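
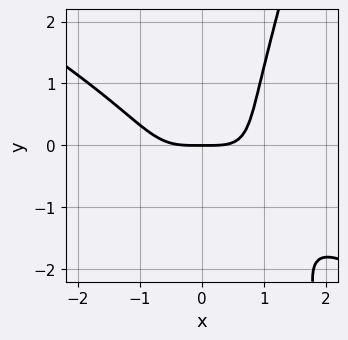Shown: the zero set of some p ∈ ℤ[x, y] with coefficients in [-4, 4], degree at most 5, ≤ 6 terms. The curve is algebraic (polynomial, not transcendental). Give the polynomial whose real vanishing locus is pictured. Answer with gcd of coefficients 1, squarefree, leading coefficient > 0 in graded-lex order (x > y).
Degree: a generic line meets the curve in up to 4 points, so deg p = 4.
Observable constraints: it meets the x-axis at x = 0 (among the integer gridlines); it meets the y-axis at y = 0 (among the integer gridlines).
Putting this together gives p.

2*x^4 + 3*x^3*y - y^3 - 3*y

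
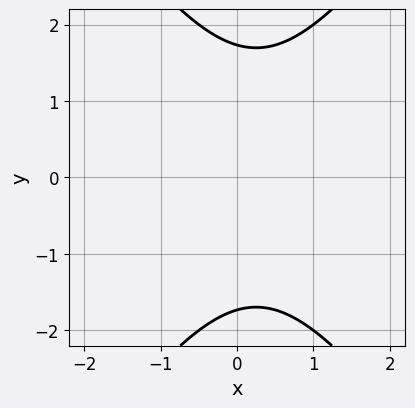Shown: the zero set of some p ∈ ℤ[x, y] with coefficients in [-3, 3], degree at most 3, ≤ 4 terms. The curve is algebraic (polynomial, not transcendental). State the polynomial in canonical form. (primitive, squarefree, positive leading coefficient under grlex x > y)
2*x^2 - y^2 - x + 3

First, deg p = 2. The shape is more complex than any degree-1 curve.
Then, symmetries: the y ↦ −y reflection is a symmetry, so y appears only in even powers.
Next, reading off the gridlines: it misses every integer gridline on the x-axis.
Finally, putting this together gives p.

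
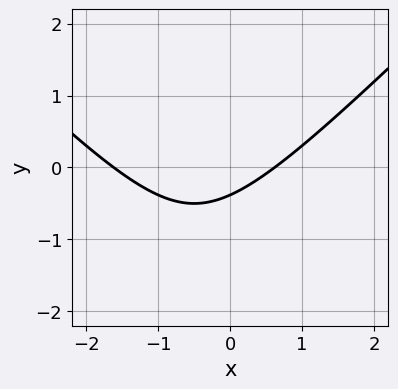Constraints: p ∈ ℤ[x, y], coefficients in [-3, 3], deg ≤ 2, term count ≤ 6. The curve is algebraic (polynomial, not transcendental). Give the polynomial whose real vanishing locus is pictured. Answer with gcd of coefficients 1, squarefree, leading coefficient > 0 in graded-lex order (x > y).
x^2 - y^2 + x - 3*y - 1

(a) The degree is 2 — no degree-1 curve has this shape.
(b) Putting this together gives p.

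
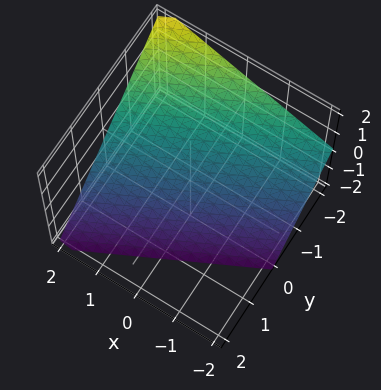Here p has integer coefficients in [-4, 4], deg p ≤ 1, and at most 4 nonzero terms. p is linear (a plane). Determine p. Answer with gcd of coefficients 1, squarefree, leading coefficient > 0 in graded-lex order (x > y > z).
x - 2*y - 2*z - 2

First, the degree is 1 — the surface is flat (a plane).
Next, from the visible intercepts: one y-axis crossing is at y = -1; it crosses the x-axis at the gridline x = 2; it crosses the z-axis at the gridline z = -1.
Finally, these observations pin down the coefficients.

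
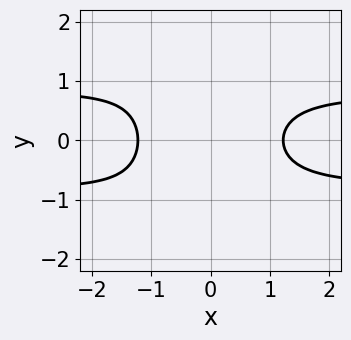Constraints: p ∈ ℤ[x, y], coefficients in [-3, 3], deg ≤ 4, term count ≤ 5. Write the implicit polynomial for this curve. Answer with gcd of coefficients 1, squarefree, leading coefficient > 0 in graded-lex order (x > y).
3*x^2*y^2 + x*y^2 - 2*x^2 + 3

(a) The degree is 4 — no degree-3 curve has this shape.
(b) Symmetries: the y ↦ −y reflection is a symmetry, so y appears only in even powers.
(c) From the visible intercepts: it misses every integer gridline on the y-axis.
(d) Together with the visible shape, these determine p as stated.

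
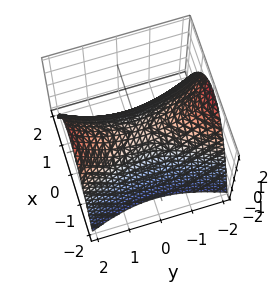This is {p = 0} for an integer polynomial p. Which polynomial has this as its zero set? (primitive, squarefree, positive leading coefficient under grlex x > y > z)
Degree: a saddle surface; a quadric, so deg p = 2.
Symmetries: the x ↦ −x reflection is a symmetry, so x appears only in even powers; the y ↦ −y reflection is a symmetry, so y appears only in even powers.
Reading off the gridlines: one y-axis crossing is at y = 0; one z-axis crossing is at z = 0; it meets the x-axis at x = 0 (among the integer gridlines).
Fitting integer coefficients to these (and the overall shape) gives p.

3*x^2 - y^2 + 3*z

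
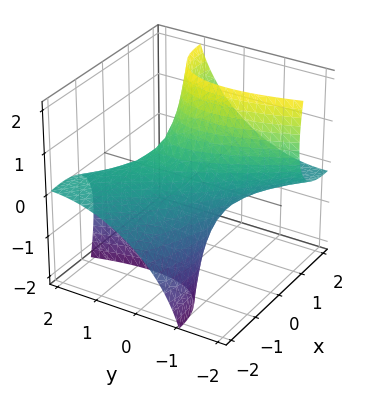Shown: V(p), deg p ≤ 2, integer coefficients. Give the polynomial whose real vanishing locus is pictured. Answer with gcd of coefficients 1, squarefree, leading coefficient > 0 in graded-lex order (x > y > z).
x^2 + 2*x*y - 3*x*z + y^2 + z^2 - 1

(a) Degree: no degree-1 surface has this shape, so deg p = 2.
(b) From the axis intercepts and sections: among the integer gridlines, it crosses the x-axis at x ∈ {-1, 1}; the z-axis gridline crossings are at z ∈ {-1, 1}; the y-axis gridline crossings are at y ∈ {-1, 1}.
(c) Together with the visible shape, these determine p as stated.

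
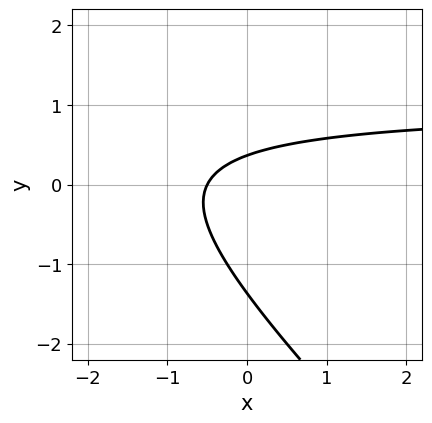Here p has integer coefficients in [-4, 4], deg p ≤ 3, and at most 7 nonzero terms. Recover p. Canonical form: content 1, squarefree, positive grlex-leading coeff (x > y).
2*x*y + 2*y^2 - 2*x + 2*y - 1

First, deg p = 2. A generic line meets the curve in up to 2 points.
Finally, matching integer coefficients to the picture gives p.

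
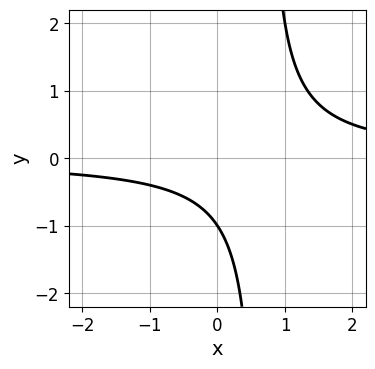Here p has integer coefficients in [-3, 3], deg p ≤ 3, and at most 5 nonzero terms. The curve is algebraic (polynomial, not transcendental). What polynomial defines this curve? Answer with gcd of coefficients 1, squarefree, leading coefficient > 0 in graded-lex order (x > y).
3*x*y - 2*y - 2

deg p = 2. A generic line meets the curve in up to 2 points.
Observable constraints: the curve avoids every integer x-axis point in the box; it meets the y-axis at y = -1 (among the integer gridlines).
Matching integer coefficients to the picture gives p.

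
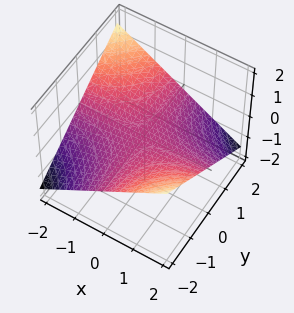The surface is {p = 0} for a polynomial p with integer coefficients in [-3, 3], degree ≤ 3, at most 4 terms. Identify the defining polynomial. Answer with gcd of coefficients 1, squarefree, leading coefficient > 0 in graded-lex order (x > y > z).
x*y + 3*z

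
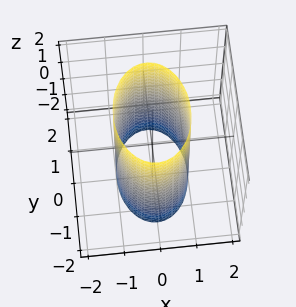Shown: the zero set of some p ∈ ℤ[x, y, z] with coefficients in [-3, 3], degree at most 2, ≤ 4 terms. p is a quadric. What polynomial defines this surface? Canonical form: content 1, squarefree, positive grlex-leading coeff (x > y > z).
2*x^2 + y^2 - 2

(a) Degree: a cylinder; a quadric, so deg p = 2.
(b) Symmetries: the x ↦ −x reflection is a symmetry, so x appears only in even powers; the z ↦ −z reflection is a symmetry, so z appears only in even powers; mirror symmetry y ↦ −y ⇒ only even powers of y.
(c) Against the integer gridlines: the x-axis gridline crossings are at x ∈ {-1, 1}; it misses every integer gridline on the z-axis.
(d) Assembling these constraints gives the stated polynomial.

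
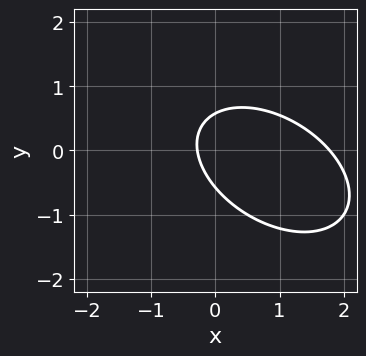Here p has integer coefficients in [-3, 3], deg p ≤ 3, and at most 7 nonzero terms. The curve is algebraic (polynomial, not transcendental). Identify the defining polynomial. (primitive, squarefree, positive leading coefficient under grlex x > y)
(a) Degree: the shape is more complex than any degree-1 curve, so deg p = 2.
(b) Matching integer coefficients to the picture gives p.

2*x^2 + 2*x*y + 3*y^2 - 3*x - 1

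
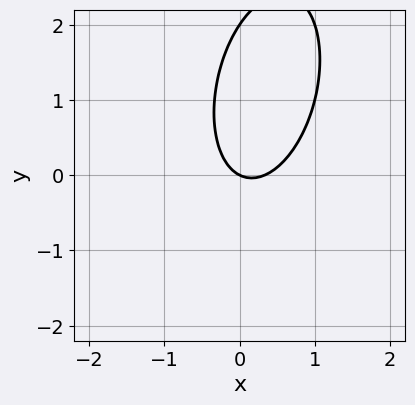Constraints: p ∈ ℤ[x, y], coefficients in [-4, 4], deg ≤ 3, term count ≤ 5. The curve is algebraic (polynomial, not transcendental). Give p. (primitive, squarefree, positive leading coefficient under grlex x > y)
(a) deg p = 2.
(b) Against the integer gridlines: among the integer gridlines, it crosses the y-axis at y ∈ {0, 2}; one x-axis crossing is at x = 0.
(c) Solving for integer coefficients yields p as stated.

3*x^2 - x*y + y^2 - x - 2*y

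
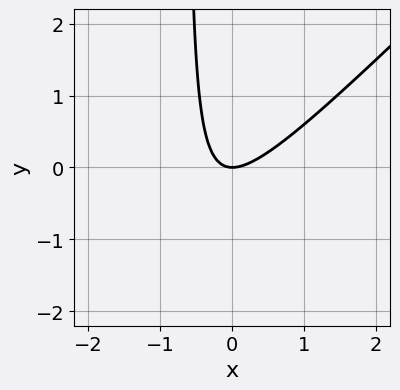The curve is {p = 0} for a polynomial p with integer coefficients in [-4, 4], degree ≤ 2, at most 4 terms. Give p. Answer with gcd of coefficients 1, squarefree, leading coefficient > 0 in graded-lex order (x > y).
1. deg p = 2. A generic line meets the curve in up to 2 points.
2. Observable constraints: one y-axis crossing is at y = 0; one x-axis crossing is at x = 0.
3. The integer polynomial consistent with all of this is the stated p.

3*x^2 - 3*x*y - 2*y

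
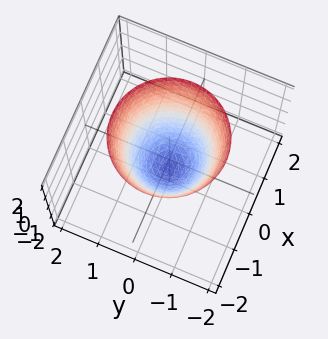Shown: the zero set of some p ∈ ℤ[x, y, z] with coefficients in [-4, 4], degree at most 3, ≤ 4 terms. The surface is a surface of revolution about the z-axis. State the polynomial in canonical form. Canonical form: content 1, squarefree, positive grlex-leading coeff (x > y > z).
(a) Degree: a generic line meets the surface in up to 2 points, so deg p = 2.
(b) Symmetries: the surface is invariant under rotation about z: p = q(x² + y², z).
(c) From the visible intercepts: it crosses the z-axis at the gridline z = -1; a circular section at z = 0 has radius between 0 and 1.
(d) These observations pin down the coefficients.

3*x^2 + 3*y^2 - 2*z - 2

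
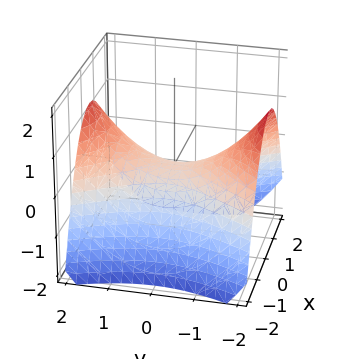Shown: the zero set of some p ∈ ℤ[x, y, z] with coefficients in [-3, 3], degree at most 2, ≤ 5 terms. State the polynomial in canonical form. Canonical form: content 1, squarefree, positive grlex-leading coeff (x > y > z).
deg p = 2. A saddle surface; a quadric.
Symmetries: the y ↦ −y reflection is a symmetry, so y appears only in even powers; it's symmetric under x → −x, forcing even powers of x.
From the axis intercepts and sections: one z-axis crossing is at z = 0; one x-axis crossing is at x = 0.
Fitting integer coefficients to these (and the overall shape) gives p.

2*x^2 - y^2 + 3*z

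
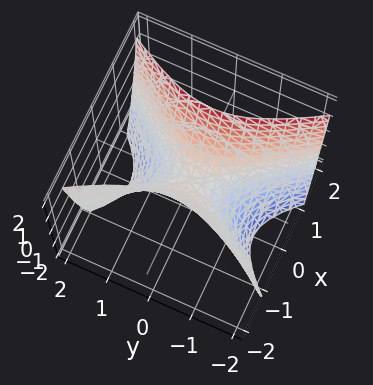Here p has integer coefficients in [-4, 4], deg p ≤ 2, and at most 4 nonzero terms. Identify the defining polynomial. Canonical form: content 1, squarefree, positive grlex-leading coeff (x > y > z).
1. Degree: a hyperbolic paraboloid; a quadric, so deg p = 2.
2. Symmetries: mirror symmetry y ↦ −y ⇒ only even powers of y; it's symmetric under x → −x, forcing even powers of x.
3. Against the integer gridlines: it meets the z-axis at z = 0 (among the integer gridlines); it meets the x-axis at x = 0 (among the integer gridlines); it meets the y-axis at y = 0 (among the integer gridlines).
4. Matching integer coefficients to the picture gives p.

2*x^2 - y^2 - z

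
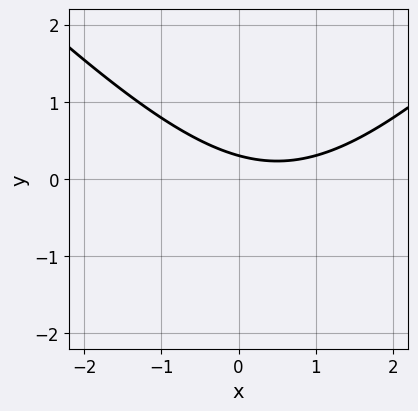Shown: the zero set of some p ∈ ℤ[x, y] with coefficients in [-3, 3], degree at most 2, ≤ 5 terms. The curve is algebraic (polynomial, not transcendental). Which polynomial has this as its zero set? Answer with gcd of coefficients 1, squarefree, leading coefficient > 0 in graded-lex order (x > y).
x^2 - y^2 - x - 3*y + 1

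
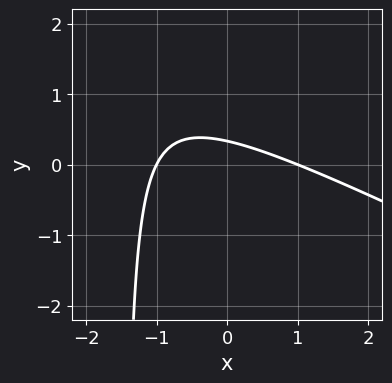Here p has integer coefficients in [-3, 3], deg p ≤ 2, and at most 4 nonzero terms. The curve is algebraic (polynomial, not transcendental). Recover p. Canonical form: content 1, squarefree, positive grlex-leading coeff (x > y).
x^2 + 2*x*y + 3*y - 1

First, deg p = 2. The shape is more complex than any degree-1 curve.
Next, reading off the gridlines: the x-axis gridline crossings are at x ∈ {-1, 1}.
Finally, the integer polynomial consistent with all of this is the stated p.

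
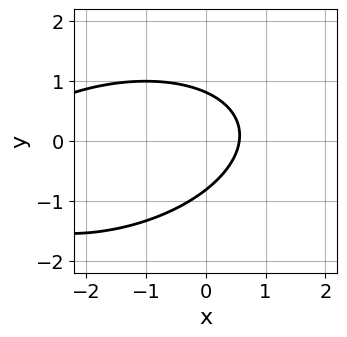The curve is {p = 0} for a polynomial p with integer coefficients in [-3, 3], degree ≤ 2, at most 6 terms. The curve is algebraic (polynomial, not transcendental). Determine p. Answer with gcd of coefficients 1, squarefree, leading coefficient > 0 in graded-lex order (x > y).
1. deg p = 2. A generic line meets the curve in up to 2 points.
2. Putting this together gives p.

x^2 - x*y + 3*y^2 + 3*x - 2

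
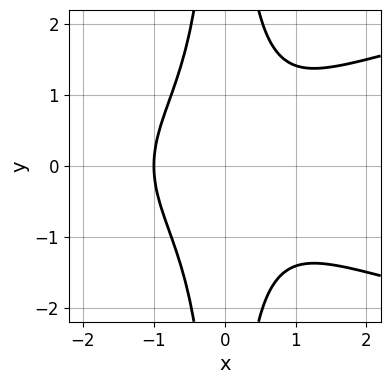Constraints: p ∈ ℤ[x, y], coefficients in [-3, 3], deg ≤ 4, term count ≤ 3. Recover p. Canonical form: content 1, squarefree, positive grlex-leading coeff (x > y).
First, the degree is 4 — no degree-3 curve has this shape.
Next, symmetries: the y ↦ −y reflection is a symmetry, so y appears only in even powers.
Then, reading off the gridlines: it crosses the x-axis at the gridline x = -1; the curve avoids every integer y-axis point in the box.
Finally, putting this together gives p.

x^2*y^2 - x^3 - 1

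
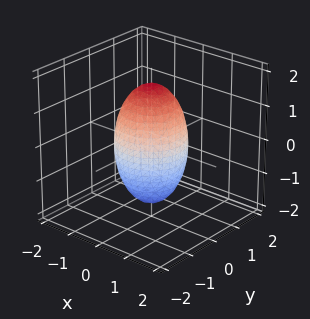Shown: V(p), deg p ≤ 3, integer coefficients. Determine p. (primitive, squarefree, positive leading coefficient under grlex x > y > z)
3*x^2 + 3*y^2 + z^2 - 3

(a) deg p = 2. The shape is more complex than any degree-1 surface.
(b) Symmetry: the z-axis is an axis of rotation, so x and y enter only as x² + y².
(c) Against the integer gridlines: a circular section at z = 0 has radius exactly 1; the x-axis gridline crossings are at x ∈ {-1, 1}; among the integer gridlines, it crosses the y-axis at y ∈ {-1, 1}.
(d) The integer polynomial consistent with all of this is the stated p.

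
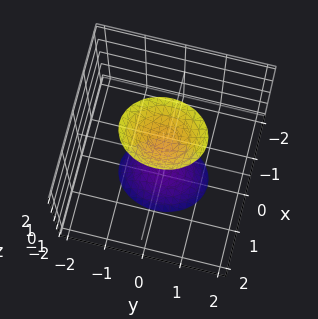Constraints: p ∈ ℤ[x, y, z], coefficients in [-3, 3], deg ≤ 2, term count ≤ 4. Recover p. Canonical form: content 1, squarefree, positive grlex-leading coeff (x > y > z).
1. The picture has 2 separate pieces.
2. Degree: two separate bowl-shaped sheets opening away from each other; a quadric, so deg p = 2.
3. Symmetries: mirror symmetry x ↦ −x ⇒ only even powers of x; mirror symmetry z ↦ −z ⇒ only even powers of z; the y ↦ −y reflection is a symmetry, so y appears only in even powers.
4. Against the integer gridlines: no x-intercept at any integer in the box; it misses every integer gridline on the y-axis.
5. Assembling these constraints gives the stated polynomial.

3*x^2 + 2*y^2 - z^2 + 2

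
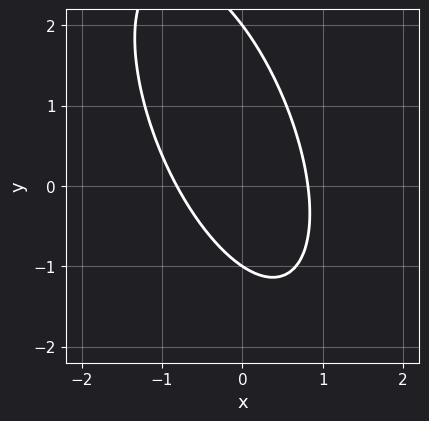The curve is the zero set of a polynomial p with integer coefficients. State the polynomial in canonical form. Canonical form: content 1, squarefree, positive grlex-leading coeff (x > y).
3*x^2 + 2*x*y + y^2 - y - 2

(a) deg p = 2. A generic line meets the curve in up to 2 points.
(b) Observable constraints: the y-axis gridline crossings are at y ∈ {-1, 2}.
(c) Matching integer coefficients to the picture gives p.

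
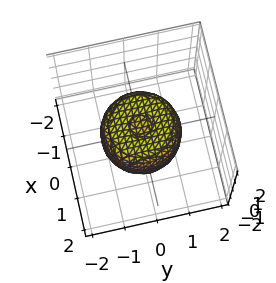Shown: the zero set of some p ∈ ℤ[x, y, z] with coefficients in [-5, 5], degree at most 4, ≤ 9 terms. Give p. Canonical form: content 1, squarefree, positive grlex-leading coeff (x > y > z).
2*x^4 + 4*x^2*y^2 + 2*y^4 - 2*x^2 - 2*y^2 + 2*z^2 - 1

First, degree: a generic line meets the surface in up to 4 points, so deg p = 4.
Next, symmetries: rotational symmetry about the z-axis ⇒ p depends on x, y only through x² + y².
Then, checking where it meets the axes: a circular section at z = 0 has radius between 1 and 2.
Finally, together with the visible shape, these determine p as stated.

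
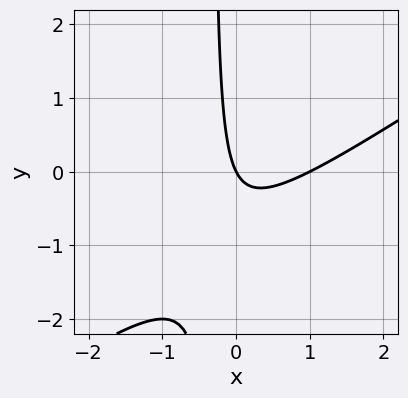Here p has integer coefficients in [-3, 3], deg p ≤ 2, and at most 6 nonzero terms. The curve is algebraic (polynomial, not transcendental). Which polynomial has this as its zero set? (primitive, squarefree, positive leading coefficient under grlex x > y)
2*x^2 - 3*x*y - 2*x - y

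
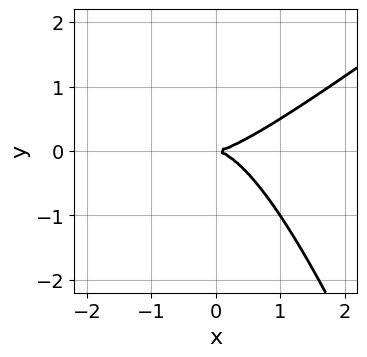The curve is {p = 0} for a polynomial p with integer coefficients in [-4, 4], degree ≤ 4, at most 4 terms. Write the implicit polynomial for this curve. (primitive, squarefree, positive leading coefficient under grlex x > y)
(a) Degree: no degree-2 curve has this shape, so deg p = 3.
(b) Checking where it meets the axes: it meets the x-axis at x = 0 (among the integer gridlines); one y-axis crossing is at y = 0.
(c) The integer polynomial consistent with all of this is the stated p.

2*x^3 - 2*x^2*y - x*y^2 - 3*y^2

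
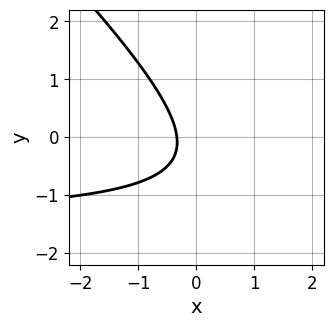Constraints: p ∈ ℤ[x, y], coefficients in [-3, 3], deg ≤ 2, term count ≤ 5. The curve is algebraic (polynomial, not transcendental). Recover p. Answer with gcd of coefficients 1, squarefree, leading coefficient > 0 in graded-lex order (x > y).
2*x*y + 2*y^2 + 3*x + y + 1

deg p = 2.
From the axis intercepts and sections: it misses every integer gridline on the y-axis.
Fitting integer coefficients to these (and the overall shape) gives p.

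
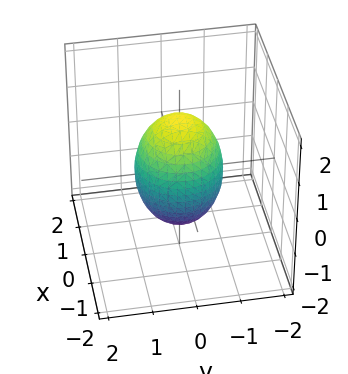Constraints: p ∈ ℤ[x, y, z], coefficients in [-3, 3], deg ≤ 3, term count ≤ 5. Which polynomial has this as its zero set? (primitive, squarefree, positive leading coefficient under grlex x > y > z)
2*x^2 + 2*y^2 + z^2 - 2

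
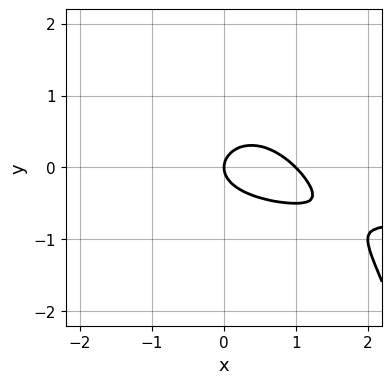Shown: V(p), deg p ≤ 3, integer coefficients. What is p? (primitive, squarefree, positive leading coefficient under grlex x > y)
(a) deg p = 3. No degree-2 curve has this shape.
(b) Observable constraints: one y-axis crossing is at y = 0; among the integer gridlines, it crosses the x-axis at x ∈ {0, 1}.
(c) Fitting integer coefficients to these (and the overall shape) gives p.

x^2*y + x^2 + 2*y^2 - x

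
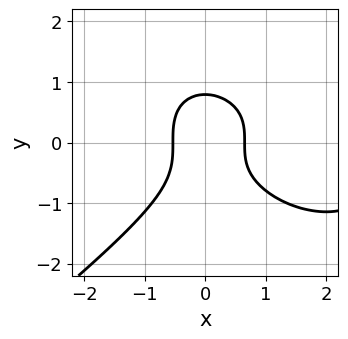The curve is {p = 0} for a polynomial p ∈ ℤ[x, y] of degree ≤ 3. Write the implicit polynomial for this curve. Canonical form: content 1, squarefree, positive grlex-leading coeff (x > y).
deg p = 3.
Solving for integer coefficients yields p as stated.

x^3 - 2*y^3 - 3*x^2 + 1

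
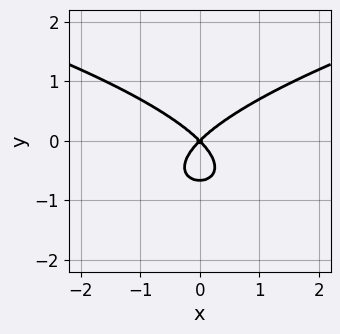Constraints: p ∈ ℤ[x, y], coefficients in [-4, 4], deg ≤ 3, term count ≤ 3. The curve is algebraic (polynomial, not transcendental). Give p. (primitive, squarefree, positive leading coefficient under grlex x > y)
3*y^3 - 2*x^2 + 2*y^2

(a) The degree is 3 — a generic line meets the curve in up to 3 points.
(b) Symmetries: the x ↦ −x reflection is a symmetry, so x appears only in even powers.
(c) Checking where it meets the axes: it crosses the y-axis at the gridline y = 0; one x-axis crossing is at x = 0.
(d) Putting this together gives p.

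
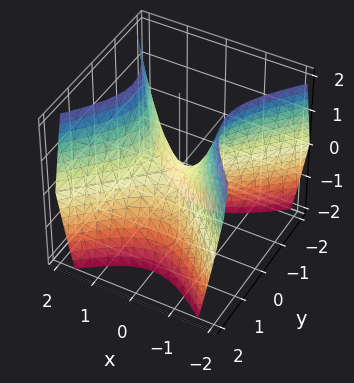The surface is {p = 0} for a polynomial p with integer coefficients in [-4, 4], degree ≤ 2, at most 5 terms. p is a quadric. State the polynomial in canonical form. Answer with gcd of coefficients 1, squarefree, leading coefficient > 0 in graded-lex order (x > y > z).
deg p = 2. A hyperbolic paraboloid; a quadric.
Symmetries: mirror symmetry x ↦ −x ⇒ only even powers of x; mirror symmetry y ↦ −y ⇒ only even powers of y.
From the visible intercepts: it meets the y-axis at y = 0 (among the integer gridlines); one z-axis crossing is at z = 0; it crosses the x-axis at the gridline x = 0.
Matching integer coefficients to the picture gives p.

3*x^2 - 3*y^2 - 2*z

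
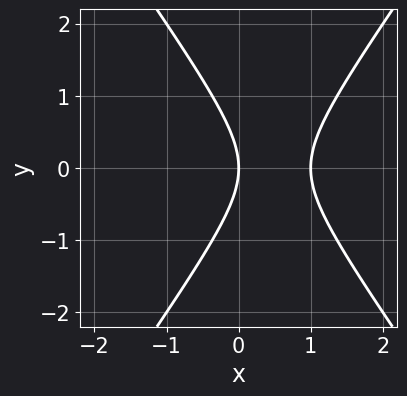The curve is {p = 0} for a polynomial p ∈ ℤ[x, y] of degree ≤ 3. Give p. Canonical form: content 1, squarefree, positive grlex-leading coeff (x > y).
First, degree: no degree-1 curve has this shape, so deg p = 2.
Next, symmetries: mirror symmetry y ↦ −y ⇒ only even powers of y.
Then, from the visible intercepts: it meets the y-axis at y = 0 (among the integer gridlines); the x-axis gridline crossings are at x ∈ {0, 1}.
Finally, assembling these constraints gives the stated polynomial.

2*x^2 - y^2 - 2*x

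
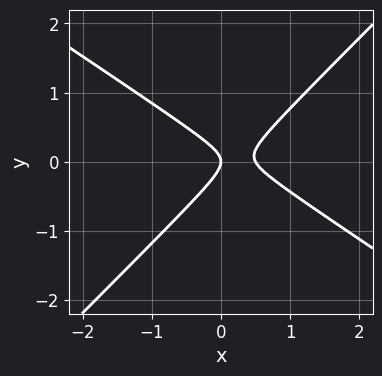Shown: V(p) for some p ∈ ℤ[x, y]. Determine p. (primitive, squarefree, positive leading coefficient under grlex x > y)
2*x^2 + x*y - 3*y^2 - x

Degree: the shape is more complex than any degree-1 curve, so deg p = 2.
From the visible intercepts: it crosses the x-axis at the gridline x = 0; it meets the y-axis at y = 0 (among the integer gridlines).
Matching integer coefficients to the picture gives p.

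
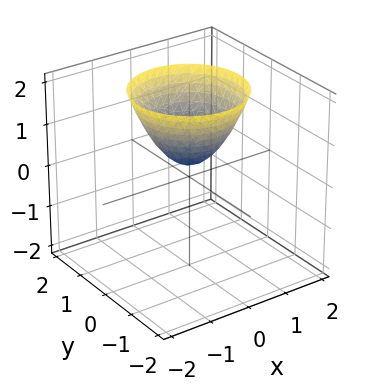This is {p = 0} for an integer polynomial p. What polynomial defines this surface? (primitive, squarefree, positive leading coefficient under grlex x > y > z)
3*x^2 + 3*y^2 - 3*z + 1

First, degree: a generic line meets the surface in up to 2 points, so deg p = 2.
Then, symmetries: rotational symmetry about the z-axis ⇒ p depends on x, y only through x² + y².
Then, observable constraints: the surface avoids every integer x-axis point in the box; a circular section at z = 2 has radius between 1 and 2.
Finally, solving for integer coefficients yields p as stated.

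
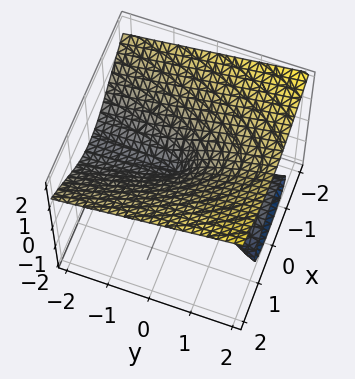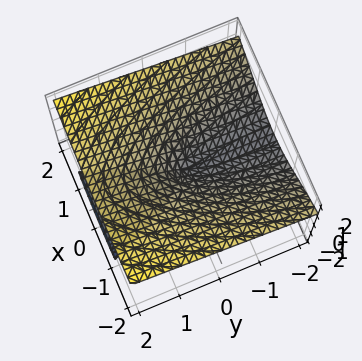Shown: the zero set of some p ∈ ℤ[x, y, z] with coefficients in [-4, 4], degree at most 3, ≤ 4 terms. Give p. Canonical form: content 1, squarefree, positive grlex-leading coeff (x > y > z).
z^3 - x^2 - y*z

I count 2 distinct pieces. They look like related sheets of one shape, so recover p as a whole.
deg p = 3. The shape is more complex than any degree-2 surface.
Against the integer gridlines: it meets the z-axis at z = 0 (among the integer gridlines); it meets the x-axis at x = 0 (among the integer gridlines).
Assembling these constraints gives the stated polynomial. Check: (0, 1, 0) on the y-axis lies on the surface, and p(0, 1, 0) = 0. ✓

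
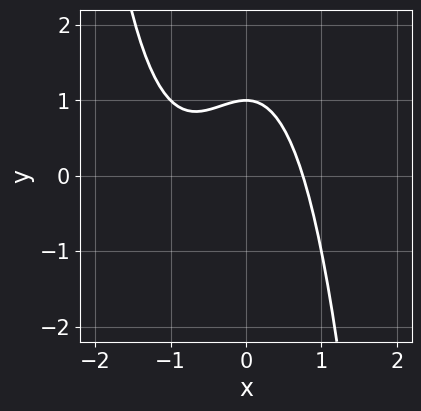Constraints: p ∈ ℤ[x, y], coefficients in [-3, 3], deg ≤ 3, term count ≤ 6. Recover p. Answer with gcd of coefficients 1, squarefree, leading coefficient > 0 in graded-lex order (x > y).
Degree: no degree-2 curve has this shape, so deg p = 3.
From the visible intercepts: it crosses the y-axis at the gridline y = 1.
Together with the visible shape, these determine p as stated.

x^3 + x^2 + y - 1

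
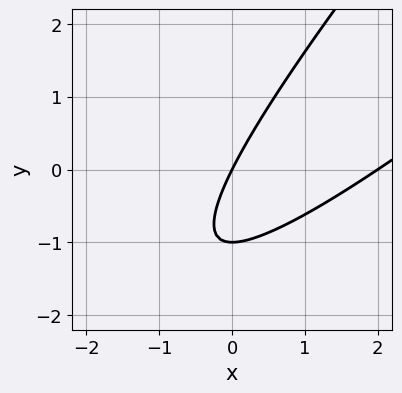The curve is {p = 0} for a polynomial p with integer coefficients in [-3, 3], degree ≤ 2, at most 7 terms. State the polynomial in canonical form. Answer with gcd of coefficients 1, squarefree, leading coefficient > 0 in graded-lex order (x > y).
1. Degree: no degree-1 curve has this shape, so deg p = 2.
2. Reading off the gridlines: among the integer gridlines, it crosses the y-axis at y ∈ {-1, 0}; the x-axis gridline crossings are at x ∈ {0, 2}.
3. These observations pin down the coefficients.

x^2 - 2*x*y + y^2 - 2*x + y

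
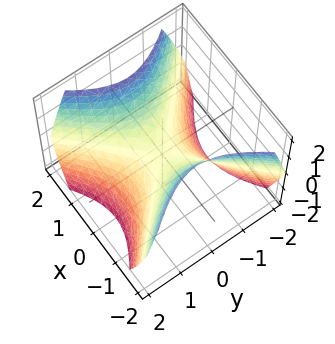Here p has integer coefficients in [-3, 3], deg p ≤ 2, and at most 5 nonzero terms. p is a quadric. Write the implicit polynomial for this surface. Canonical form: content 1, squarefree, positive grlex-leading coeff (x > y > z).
x^2 - y^2 - z

(a) The degree is 2 — a hyperbolic paraboloid; a quadric.
(b) Symmetries: the y ↦ −y reflection is a symmetry, so y appears only in even powers; the x ↦ −x reflection is a symmetry, so x appears only in even powers.
(c) Reading off the gridlines: it crosses the x-axis at the gridline x = 0; it crosses the y-axis at the gridline y = 0; it meets the z-axis at z = 0 (among the integer gridlines).
(d) These observations pin down the coefficients.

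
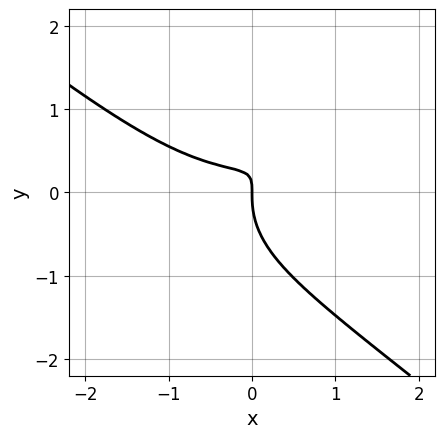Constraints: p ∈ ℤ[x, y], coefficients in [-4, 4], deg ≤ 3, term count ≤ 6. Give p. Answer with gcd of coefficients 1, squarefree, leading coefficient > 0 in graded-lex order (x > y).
x^3 + 2*y^3 - 3*x*y + x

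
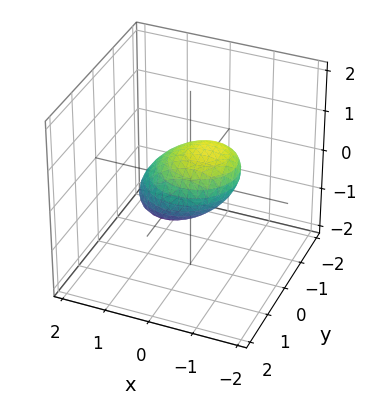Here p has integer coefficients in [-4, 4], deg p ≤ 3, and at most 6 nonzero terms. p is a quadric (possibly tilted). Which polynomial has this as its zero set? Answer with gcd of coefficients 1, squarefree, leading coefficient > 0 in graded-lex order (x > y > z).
2*x^2 + 2*x*z + 2*y^2 + 3*z^2 - 2

First, deg p = 2. The shape is more complex than any degree-1 surface.
Next, checking where it meets the axes: among the integer gridlines, it crosses the y-axis at y ∈ {-1, 1}; among the integer gridlines, it crosses the x-axis at x ∈ {-1, 1}.
Finally, these observations pin down the coefficients.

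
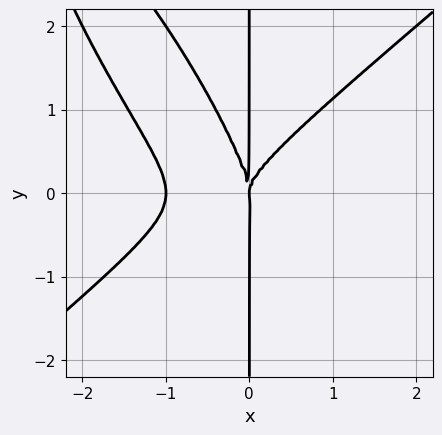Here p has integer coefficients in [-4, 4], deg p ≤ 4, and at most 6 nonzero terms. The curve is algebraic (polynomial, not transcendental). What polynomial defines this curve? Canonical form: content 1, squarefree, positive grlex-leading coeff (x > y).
(a) The degree is 4 — a generic line meets the curve in up to 4 points.
(b) From the visible intercepts: among the integer gridlines, it crosses the x-axis at x ∈ {-1, 0}; every point of the y-axis in the box is on the curve.
(c) Fitting integer coefficients to these (and the overall shape) gives p.

2*x^4 - 2*x^2*y^2 - x*y^3 + 2*x^3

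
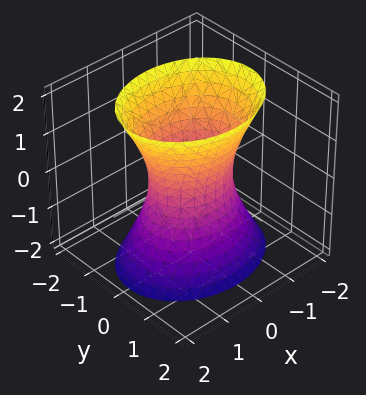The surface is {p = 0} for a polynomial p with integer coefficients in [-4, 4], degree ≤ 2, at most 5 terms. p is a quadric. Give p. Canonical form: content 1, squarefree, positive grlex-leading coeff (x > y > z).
2*x^2 + 3*y^2 - z^2 - 2

(a) deg p = 2. One connected sheet with a waist; a quadric.
(b) Symmetries: it's symmetric under x → −x, forcing even powers of x; mirror symmetry y ↦ −y ⇒ only even powers of y; the z ↦ −z reflection is a symmetry, so z appears only in even powers.
(c) From the axis intercepts and sections: among the integer gridlines, it crosses the x-axis at x ∈ {-1, 1}; no z-intercept at any integer in the box.
(d) Putting this together gives p.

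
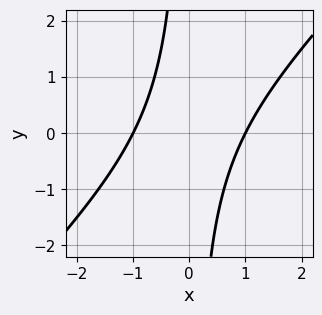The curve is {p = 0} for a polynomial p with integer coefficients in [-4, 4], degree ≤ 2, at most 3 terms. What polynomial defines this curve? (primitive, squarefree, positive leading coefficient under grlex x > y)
x^2 - x*y - 1

(a) The degree is 2 — a generic line meets the curve in up to 2 points.
(b) Reading off the gridlines: no y-intercept at any integer in the box; among the integer gridlines, it crosses the x-axis at x ∈ {-1, 1}.
(c) Fitting integer coefficients to these (and the overall shape) gives p.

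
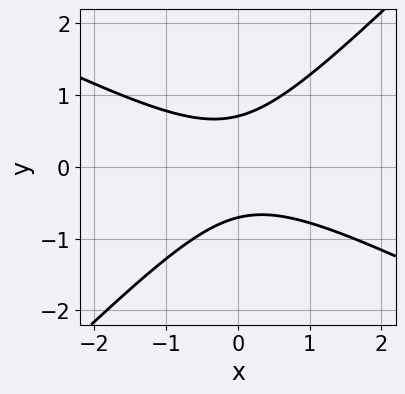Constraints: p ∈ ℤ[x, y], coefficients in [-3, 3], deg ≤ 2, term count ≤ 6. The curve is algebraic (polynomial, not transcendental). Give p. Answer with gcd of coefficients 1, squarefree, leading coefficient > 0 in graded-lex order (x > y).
(a) deg p = 2. The shape is more complex than any degree-1 curve.
(b) Against the integer gridlines: it misses every integer gridline on the x-axis.
(c) Matching integer coefficients to the picture gives p.

x^2 + x*y - 2*y^2 + 1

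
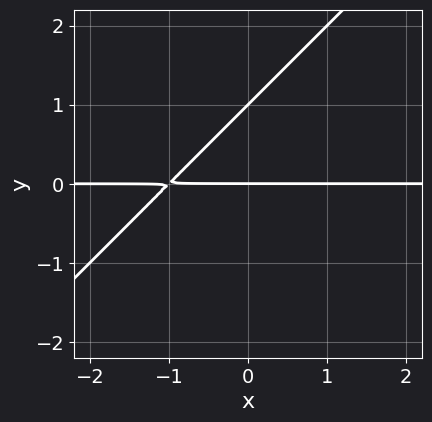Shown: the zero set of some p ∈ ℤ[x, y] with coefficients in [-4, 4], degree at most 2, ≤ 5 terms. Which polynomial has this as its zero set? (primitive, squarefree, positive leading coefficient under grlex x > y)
x*y - y^2 + y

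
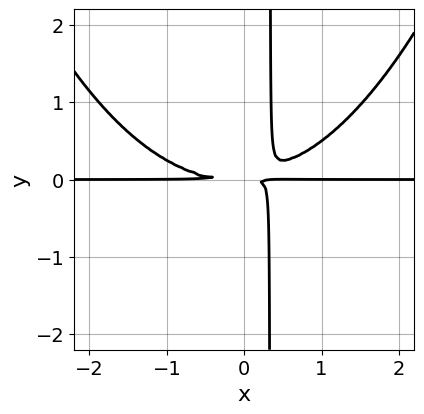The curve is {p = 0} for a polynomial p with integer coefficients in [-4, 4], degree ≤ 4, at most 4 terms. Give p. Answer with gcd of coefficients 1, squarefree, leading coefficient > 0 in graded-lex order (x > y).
x^3*y - 3*x*y^2 + y^2

The degree is 4 — no degree-3 curve has this shape.
Checking where it meets the axes: every point of the x-axis in the box is on the curve.
The integer polynomial consistent with all of this is the stated p.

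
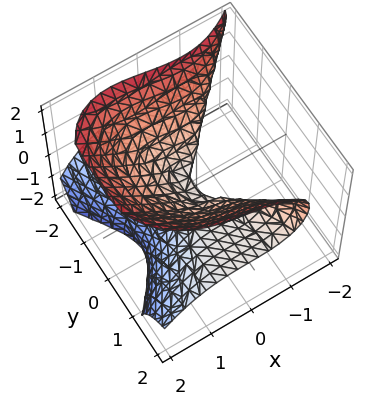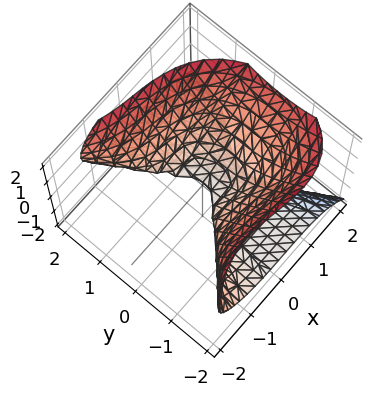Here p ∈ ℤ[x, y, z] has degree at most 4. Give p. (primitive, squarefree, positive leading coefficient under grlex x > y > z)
(a) Degree: the shape is more complex than any degree-2 surface, so deg p = 3.
(b) Against the integer gridlines: it crosses the x-axis at the gridline x = 0; the visible y-axis segment lies entirely on the surface.
(c) Together with the visible shape, these determine p as stated.

2*x^3 + x*y*z + 3*y^2*z - z^3 - 3*z^2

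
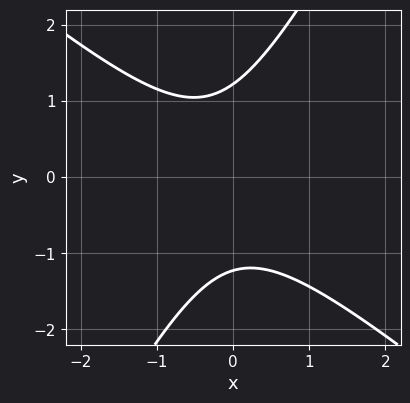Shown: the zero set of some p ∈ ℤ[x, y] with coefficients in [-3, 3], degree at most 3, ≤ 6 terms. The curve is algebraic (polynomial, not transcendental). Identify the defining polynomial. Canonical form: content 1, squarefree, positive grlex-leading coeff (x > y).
3*x^2 + 2*x*y - 2*y^2 + x + 3

The degree is 2 — no degree-1 curve has this shape.
From the axis intercepts and sections: the curve avoids every integer x-axis point in the box.
Together with the visible shape, these determine p as stated.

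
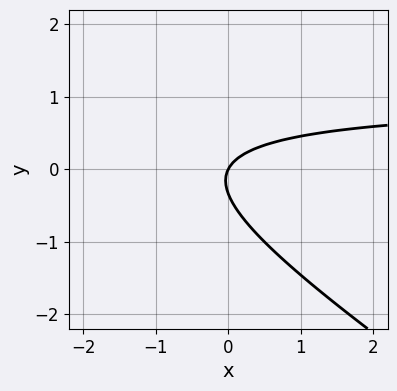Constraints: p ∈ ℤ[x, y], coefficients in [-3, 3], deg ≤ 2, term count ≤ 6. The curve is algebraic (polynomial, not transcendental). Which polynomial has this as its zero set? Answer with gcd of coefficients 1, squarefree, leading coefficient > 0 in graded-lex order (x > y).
1. Degree: a generic line meets the curve in up to 2 points, so deg p = 2.
2. Against the integer gridlines: one y-axis crossing is at y = 0; it meets the x-axis at x = 0 (among the integer gridlines).
3. Putting this together gives p.

2*x*y + 3*y^2 - 2*x + y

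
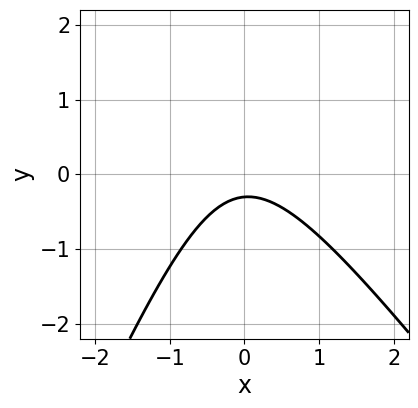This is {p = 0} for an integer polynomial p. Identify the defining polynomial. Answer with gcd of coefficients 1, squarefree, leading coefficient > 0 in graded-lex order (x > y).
(a) deg p = 2. No degree-1 curve has this shape.
(b) From the axis intercepts and sections: it misses every integer gridline on the x-axis.
(c) These observations pin down the coefficients.

3*x^2 + x*y - y^2 + 3*y + 1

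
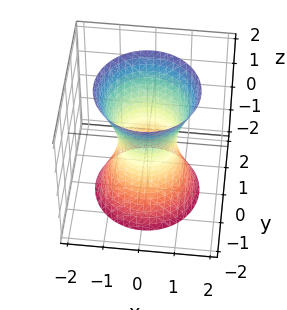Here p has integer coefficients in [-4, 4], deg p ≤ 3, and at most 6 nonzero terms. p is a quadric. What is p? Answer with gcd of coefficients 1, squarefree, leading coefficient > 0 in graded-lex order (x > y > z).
3*x^2 + 3*y^2 - z^2 - 2

The degree is 2 — one connected sheet with a waist; a quadric.
By symmetry, the surface is invariant under rotation about z: p = q(x² + y², z); the z ↦ −z reflection is a symmetry, so z appears only in even powers.
Checking where it meets the axes: a circular section at z = -2 has radius between 1 and 2; it misses every integer gridline on the z-axis.
The integer polynomial consistent with all of this is the stated p.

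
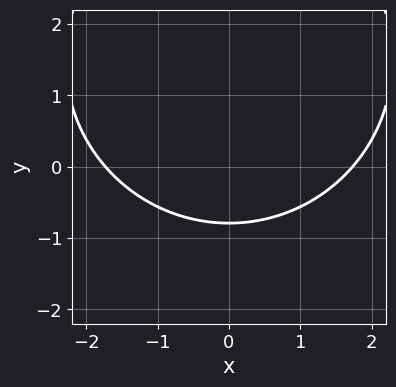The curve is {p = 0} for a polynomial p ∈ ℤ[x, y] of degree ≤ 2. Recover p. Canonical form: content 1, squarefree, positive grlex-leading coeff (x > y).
1. deg p = 2. A generic line meets the curve in up to 2 points.
2. Symmetries: the x ↦ −x reflection is a symmetry, so x appears only in even powers.
3. Solving for integer coefficients yields p as stated.

x^2 + y^2 - 3*y - 3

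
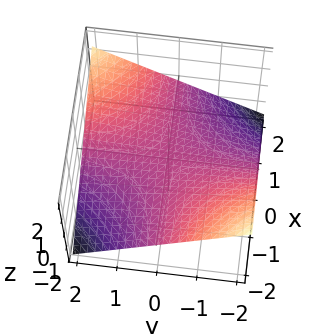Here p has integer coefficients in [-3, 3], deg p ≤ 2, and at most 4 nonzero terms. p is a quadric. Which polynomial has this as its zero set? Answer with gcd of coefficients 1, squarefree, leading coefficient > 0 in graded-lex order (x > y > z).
(a) Degree: a saddle surface; a quadric, so deg p = 2.
(b) Checking where it meets the axes: every point of the y-axis in the box is on the surface; every point of the x-axis in the box is on the surface; one z-axis crossing is at z = 0.
(c) These observations pin down the coefficients.

x*y - 3*z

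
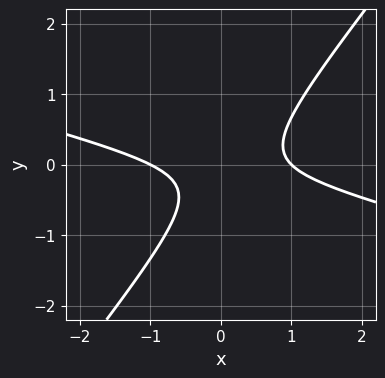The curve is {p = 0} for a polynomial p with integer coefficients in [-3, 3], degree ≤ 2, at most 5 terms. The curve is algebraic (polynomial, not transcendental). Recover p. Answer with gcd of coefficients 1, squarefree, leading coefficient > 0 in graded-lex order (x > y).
1. deg p = 2.
2. Reading off the gridlines: the curve avoids every integer y-axis point in the box; the x-axis gridline crossings are at x ∈ {-1, 1}.
3. The integer polynomial consistent with all of this is the stated p.

x^2 + 3*x*y - 3*y^2 - y - 1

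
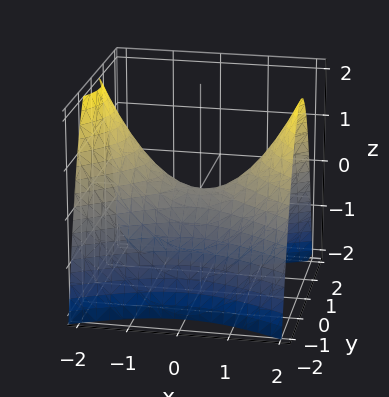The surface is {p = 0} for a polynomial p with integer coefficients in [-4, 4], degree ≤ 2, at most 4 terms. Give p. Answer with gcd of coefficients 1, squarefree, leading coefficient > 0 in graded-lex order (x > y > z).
x^2 - 2*y^2 - 2*z

First, the degree is 2 — a hyperbolic paraboloid; a quadric.
Then, symmetries: it's symmetric under x → −x, forcing even powers of x; mirror symmetry y ↦ −y ⇒ only even powers of y.
Then, from the visible intercepts: one z-axis crossing is at z = 0; it crosses the x-axis at the gridline x = 0.
Finally, solving for integer coefficients yields p as stated.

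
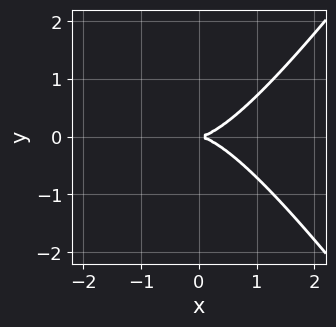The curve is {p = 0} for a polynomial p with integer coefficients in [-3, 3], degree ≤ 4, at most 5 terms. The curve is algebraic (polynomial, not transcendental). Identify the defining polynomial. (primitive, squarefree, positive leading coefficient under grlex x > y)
2*x^3 - x*y^2 - 3*y^2

First, degree: a generic line meets the curve in up to 3 points, so deg p = 3.
Then, symmetries: the y ↦ −y reflection is a symmetry, so y appears only in even powers.
Then, against the integer gridlines: it crosses the x-axis at the gridline x = 0; one y-axis crossing is at y = 0.
Finally, solving for integer coefficients yields p as stated.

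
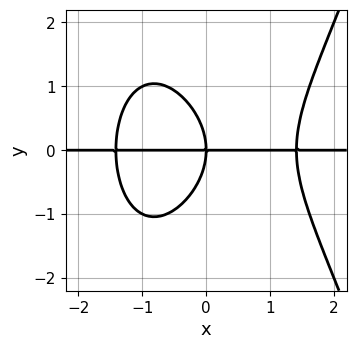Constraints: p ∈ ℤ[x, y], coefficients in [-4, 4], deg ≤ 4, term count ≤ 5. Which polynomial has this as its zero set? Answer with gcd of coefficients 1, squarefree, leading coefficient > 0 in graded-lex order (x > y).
Degree: a generic line meets the curve in up to 4 points, so deg p = 4.
Reading off the gridlines: it meets the y-axis at y = 0 (among the integer gridlines); every point of the x-axis in the box is on the curve.
These observations pin down the coefficients.

x^3*y - y^3 - 2*x*y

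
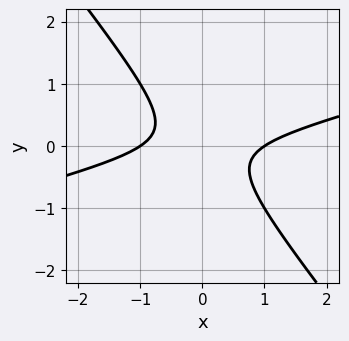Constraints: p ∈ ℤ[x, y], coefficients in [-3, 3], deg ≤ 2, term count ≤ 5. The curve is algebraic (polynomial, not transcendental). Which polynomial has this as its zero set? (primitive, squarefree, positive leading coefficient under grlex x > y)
x^2 - 3*x*y - 3*y^2 - 1

First, degree: a generic line meets the curve in up to 2 points, so deg p = 2.
Then, against the integer gridlines: the curve avoids every integer y-axis point in the box; among the integer gridlines, it crosses the x-axis at x ∈ {-1, 1}.
Finally, assembling these constraints gives the stated polynomial.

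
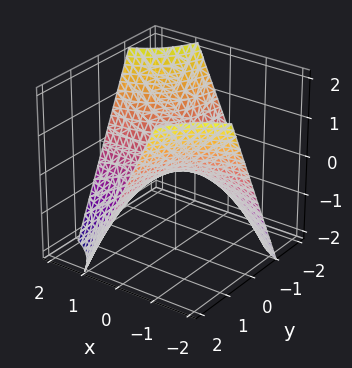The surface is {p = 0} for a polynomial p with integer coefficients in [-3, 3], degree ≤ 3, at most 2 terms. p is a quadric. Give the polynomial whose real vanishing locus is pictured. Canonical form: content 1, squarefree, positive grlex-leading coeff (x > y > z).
x*y + z

The degree is 2 — a hyperbolic paraboloid; a quadric.
Checking where it meets the axes: every point of the x-axis in the box is on the surface; one z-axis crossing is at z = 0; every point of the y-axis in the box is on the surface.
The integer polynomial consistent with all of this is the stated p.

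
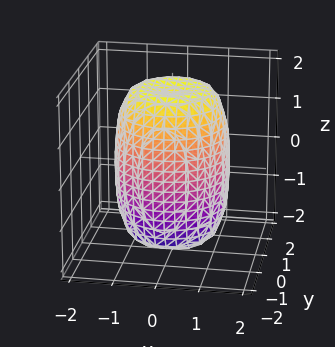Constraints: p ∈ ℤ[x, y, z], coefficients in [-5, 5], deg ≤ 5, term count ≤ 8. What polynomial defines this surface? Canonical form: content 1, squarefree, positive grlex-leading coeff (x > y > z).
2*x^4 + 4*x^2*y^2 + 2*y^4 - 2*x^2 - 2*y^2 + z^2 - 3

The degree is 4 — a generic line meets the surface in up to 4 points.
Symmetries: the surface is invariant under rotation about z: p = q(x² + y², z).
From the visible intercepts: a circular section at z = 1 has radius between 1 and 2.
Assembling these constraints gives the stated polynomial.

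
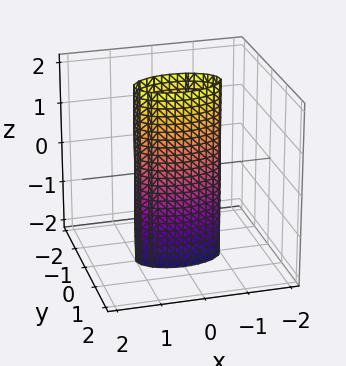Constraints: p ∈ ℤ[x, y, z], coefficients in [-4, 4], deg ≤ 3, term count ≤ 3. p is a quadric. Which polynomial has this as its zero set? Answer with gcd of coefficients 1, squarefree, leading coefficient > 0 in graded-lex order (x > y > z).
First, degree: a cylinder; a quadric, so deg p = 2.
Then, symmetries: it's symmetric under y → −y, forcing even powers of y; the z ↦ −z reflection is a symmetry, so z appears only in even powers; it's symmetric under x → −x, forcing even powers of x.
Then, reading off the gridlines: no z-intercept at any integer in the box; the x-axis gridline crossings are at x ∈ {-1, 1}.
Finally, these observations pin down the coefficients.

x^2 + 3*y^2 - 1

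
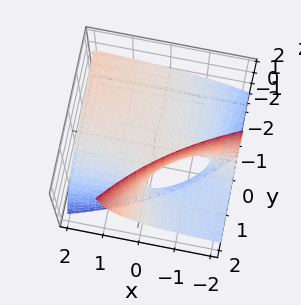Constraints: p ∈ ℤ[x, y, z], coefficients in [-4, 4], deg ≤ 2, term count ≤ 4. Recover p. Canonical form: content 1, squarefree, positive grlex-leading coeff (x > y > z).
x*y + 2*x*z - 3*y*z + 3*z

First, deg p = 2. A generic line meets the surface in up to 2 points.
Then, checking where it meets the axes: every point of the x-axis in the box is on the surface; it meets the z-axis at z = 0 (among the integer gridlines); every point of the y-axis in the box is on the surface.
Finally, the integer polynomial consistent with all of this is the stated p.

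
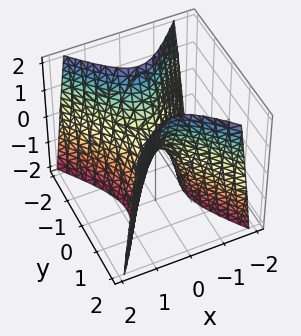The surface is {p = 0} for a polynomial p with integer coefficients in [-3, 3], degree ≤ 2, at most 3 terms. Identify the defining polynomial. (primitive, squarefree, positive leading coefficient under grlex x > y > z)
3*x^2 - 2*y^2 + z

1. deg p = 2. A hyperbolic paraboloid; a quadric.
2. Symmetries: mirror symmetry y ↦ −y ⇒ only even powers of y; it's symmetric under x → −x, forcing even powers of x.
3. Observable constraints: one z-axis crossing is at z = 0; it crosses the x-axis at the gridline x = 0.
4. The integer polynomial consistent with all of this is the stated p.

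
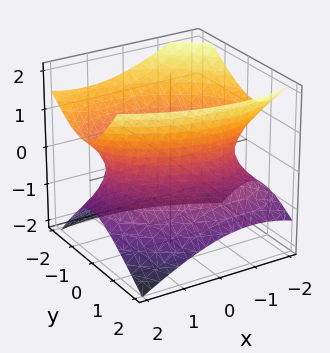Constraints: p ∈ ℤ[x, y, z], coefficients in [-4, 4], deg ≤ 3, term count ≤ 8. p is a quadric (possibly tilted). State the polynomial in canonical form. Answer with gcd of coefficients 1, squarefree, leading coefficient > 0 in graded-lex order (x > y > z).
x^2 + x*y + 2*y^2 + y*z - 2*z^2 - 2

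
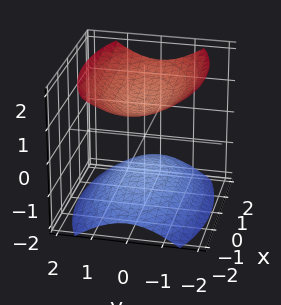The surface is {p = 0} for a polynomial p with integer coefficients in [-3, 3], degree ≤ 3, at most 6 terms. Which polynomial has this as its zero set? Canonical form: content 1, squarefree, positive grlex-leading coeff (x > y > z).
x^2 + 3*y^2 - 3*z^2 + 3

(a) I count 2 distinct pieces. Treating them together as one polynomial.
(b) Degree: two sheets facing apart; a quadric, so deg p = 2.
(c) Symmetries: the y ↦ −y reflection is a symmetry, so y appears only in even powers; it's symmetric under z → −z, forcing even powers of z; mirror symmetry x ↦ −x ⇒ only even powers of x.
(d) Checking where it meets the axes: no x-intercept at any integer in the box; it misses every integer gridline on the y-axis; among the integer gridlines, it crosses the z-axis at z ∈ {-1, 1}.
(e) Putting this together gives p.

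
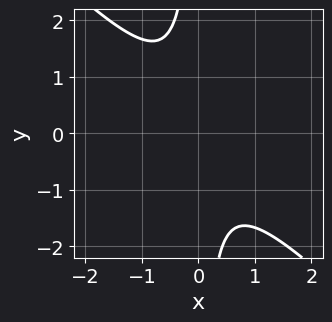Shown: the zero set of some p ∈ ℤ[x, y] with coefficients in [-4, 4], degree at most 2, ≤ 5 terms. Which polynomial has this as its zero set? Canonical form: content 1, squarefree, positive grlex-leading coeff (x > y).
3*x^2 + 3*x*y + 2

The degree is 2 — no degree-1 curve has this shape.
Observable constraints: the curve avoids every integer x-axis point in the box; it misses every integer gridline on the y-axis.
Assembling these constraints gives the stated polynomial.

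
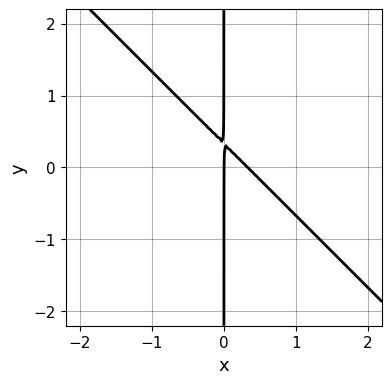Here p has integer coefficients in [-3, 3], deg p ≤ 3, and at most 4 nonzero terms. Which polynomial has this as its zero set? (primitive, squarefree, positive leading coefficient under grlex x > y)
3*x^2 + 3*x*y - x

First, degree: a generic line meets the curve in up to 2 points, so deg p = 2.
Next, checking where it meets the axes: the visible y-axis segment lies entirely on the curve; one x-axis crossing is at x = 0.
Finally, together with the visible shape, these determine p as stated.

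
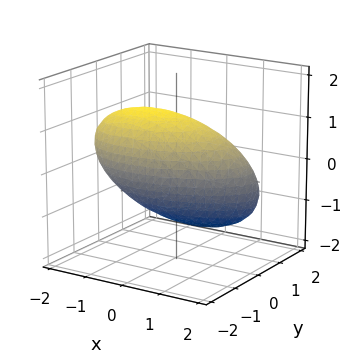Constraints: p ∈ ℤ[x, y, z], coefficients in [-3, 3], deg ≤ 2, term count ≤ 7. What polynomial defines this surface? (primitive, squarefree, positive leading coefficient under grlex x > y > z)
x^2 - x*y + x*z + 3*y^2 + 2*z^2 - 3

(a) Degree: no degree-1 surface has this shape, so deg p = 2.
(b) Reading off the gridlines: among the integer gridlines, it crosses the y-axis at y ∈ {-1, 1}.
(c) Fitting integer coefficients to these (and the overall shape) gives p.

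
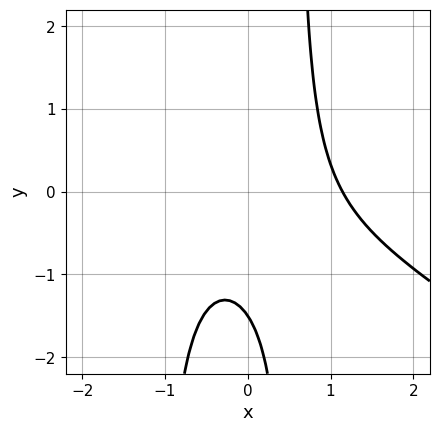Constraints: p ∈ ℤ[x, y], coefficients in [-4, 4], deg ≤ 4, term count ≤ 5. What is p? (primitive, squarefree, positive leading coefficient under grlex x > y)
2*x^3 + 3*x^2*y + 2*x*y - 2*y - 3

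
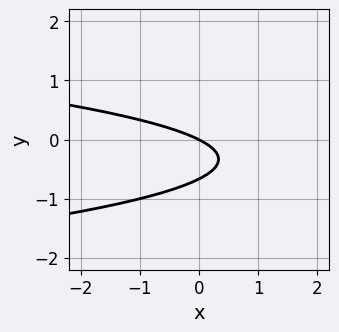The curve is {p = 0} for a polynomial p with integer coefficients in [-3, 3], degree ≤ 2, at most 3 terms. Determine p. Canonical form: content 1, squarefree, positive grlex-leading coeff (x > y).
(a) The degree is 2 — no degree-1 curve has this shape.
(b) Reading off the gridlines: it meets the y-axis at y = 0 (among the integer gridlines); it meets the x-axis at x = 0 (among the integer gridlines).
(c) Assembling these constraints gives the stated polynomial.

3*y^2 + x + 2*y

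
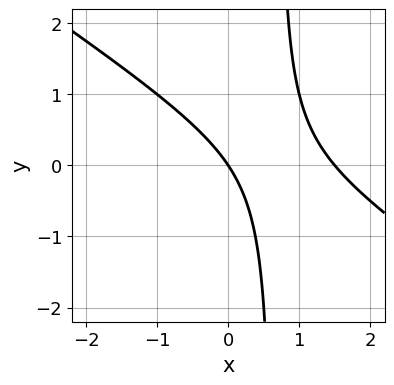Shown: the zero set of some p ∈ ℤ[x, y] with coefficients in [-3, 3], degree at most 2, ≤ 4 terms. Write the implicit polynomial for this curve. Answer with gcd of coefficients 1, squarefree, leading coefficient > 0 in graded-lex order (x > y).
First, the degree is 2 — no degree-1 curve has this shape.
Next, checking where it meets the axes: it crosses the y-axis at the gridline y = 0; one x-axis crossing is at x = 0.
Finally, assembling these constraints gives the stated polynomial.

2*x^2 + 3*x*y - 3*x - 2*y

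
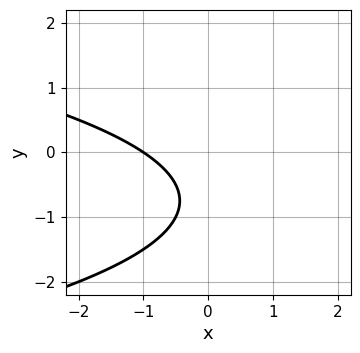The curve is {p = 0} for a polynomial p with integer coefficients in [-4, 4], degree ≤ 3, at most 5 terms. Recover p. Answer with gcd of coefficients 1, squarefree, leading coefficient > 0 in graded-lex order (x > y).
2*y^2 + 2*x + 3*y + 2

(a) deg p = 2. No degree-1 curve has this shape.
(b) From the axis intercepts and sections: the curve avoids every integer y-axis point in the box; it meets the x-axis at x = -1 (among the integer gridlines).
(c) Fitting integer coefficients to these (and the overall shape) gives p.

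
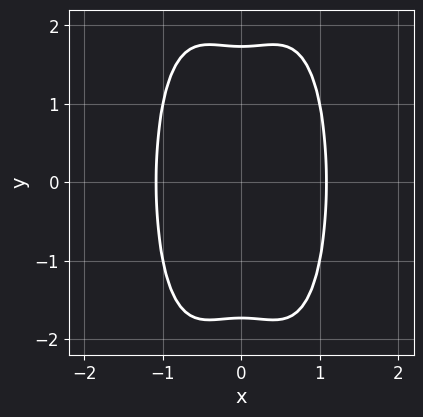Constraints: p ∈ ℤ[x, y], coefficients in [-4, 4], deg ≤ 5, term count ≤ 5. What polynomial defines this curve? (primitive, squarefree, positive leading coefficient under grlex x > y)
First, degree: the shape is more complex than any degree-3 curve, so deg p = 4.
Next, symmetries: the x ↦ −x reflection is a symmetry, so x appears only in even powers; mirror symmetry y ↦ −y ⇒ only even powers of y.
Finally, solving for integer coefficients yields p as stated.

3*x^4 - x^2 + y^2 - 3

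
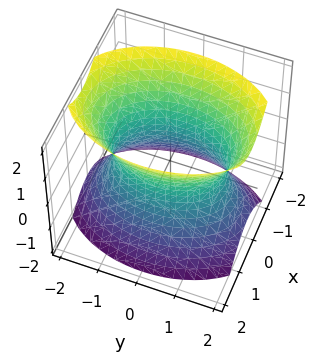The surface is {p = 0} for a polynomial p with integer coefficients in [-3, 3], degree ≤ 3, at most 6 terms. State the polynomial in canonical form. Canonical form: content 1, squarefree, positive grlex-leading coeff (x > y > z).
2*x^2 + y^2 - z^2 - 2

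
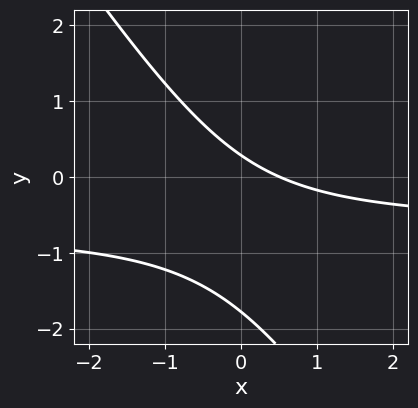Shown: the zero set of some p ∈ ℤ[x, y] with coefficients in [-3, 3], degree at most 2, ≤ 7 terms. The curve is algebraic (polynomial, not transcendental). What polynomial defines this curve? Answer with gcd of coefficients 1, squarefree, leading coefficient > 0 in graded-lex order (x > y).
3*x*y + 2*y^2 + 2*x + 3*y - 1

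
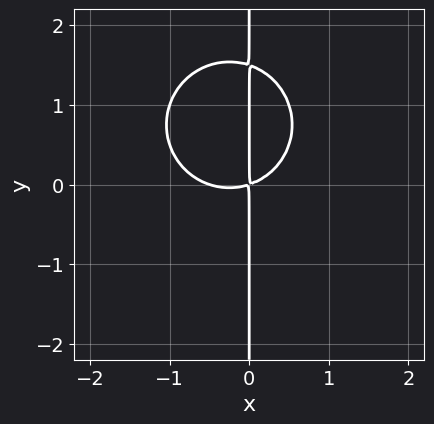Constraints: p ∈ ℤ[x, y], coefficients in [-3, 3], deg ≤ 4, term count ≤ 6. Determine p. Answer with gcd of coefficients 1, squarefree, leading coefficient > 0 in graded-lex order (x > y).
2*x^3 + 2*x*y^2 + x^2 - 3*x*y

1. deg p = 3. The shape is more complex than any degree-2 curve.
2. Observable constraints: every point of the y-axis in the box is on the curve.
3. Together with the visible shape, these determine p as stated.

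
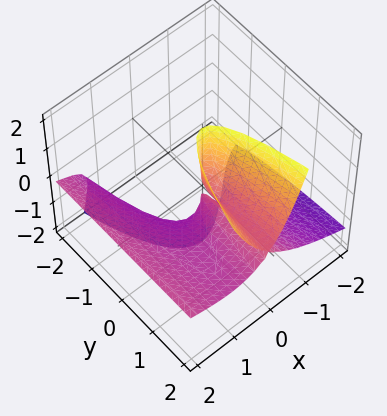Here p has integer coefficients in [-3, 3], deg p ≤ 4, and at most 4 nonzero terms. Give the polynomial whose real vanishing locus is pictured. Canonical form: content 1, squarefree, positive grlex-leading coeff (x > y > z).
1. The picture has 2 separate pieces. They look like related sheets of one shape, so recover p as a whole.
2. Degree: the shape is more complex than any degree-2 surface, so deg p = 3.
3. From the visible intercepts: the visible y-axis segment lies entirely on the surface; every point of the z-axis in the box is on the surface.
4. Matching integer coefficients to the picture gives p.

x^3 - 3*x^2*z + y*z^2 - 3*x^2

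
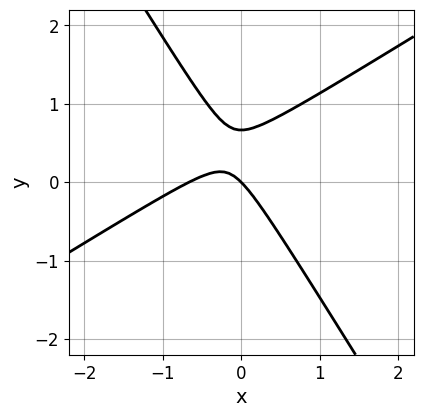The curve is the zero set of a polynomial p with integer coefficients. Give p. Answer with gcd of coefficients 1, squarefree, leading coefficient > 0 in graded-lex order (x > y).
3*x^2 - 3*x*y - 3*y^2 + 2*x + 2*y

(a) Degree: the shape is more complex than any degree-1 curve, so deg p = 2.
(b) Against the integer gridlines: it crosses the x-axis at the gridline x = 0; one y-axis crossing is at y = 0.
(c) Putting this together gives p.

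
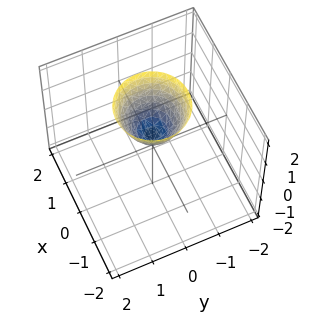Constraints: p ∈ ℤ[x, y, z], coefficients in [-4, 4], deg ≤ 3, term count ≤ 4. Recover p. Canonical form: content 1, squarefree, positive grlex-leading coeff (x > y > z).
3*x^2 + 3*y^2 - 2*z + 1

1. The degree is 2 — no degree-1 surface has this shape.
2. Symmetries: rotational symmetry about the z-axis ⇒ p depends on x, y only through x² + y².
3. Observable constraints: the surface avoids every integer y-axis point in the box; a circular section at z = 1 has radius between 0 and 1.
4. The integer polynomial consistent with all of this is the stated p.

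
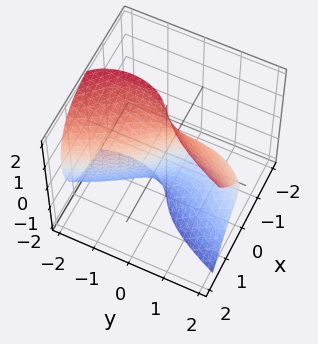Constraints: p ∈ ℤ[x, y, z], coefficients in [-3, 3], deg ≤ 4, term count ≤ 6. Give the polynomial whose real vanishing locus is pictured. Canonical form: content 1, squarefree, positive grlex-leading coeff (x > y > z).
First, degree: no degree-2 surface has this shape, so deg p = 3.
Then, observable constraints: the visible z-axis segment lies entirely on the surface; it crosses the x-axis at the gridline x = 0; among the integer gridlines, it crosses the y-axis at y ∈ {0, 2}.
Finally, these observations pin down the coefficients.

2*x^3 - y*z^2 - y^2 + 2*x + 2*y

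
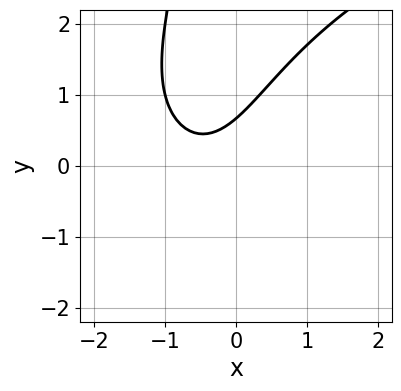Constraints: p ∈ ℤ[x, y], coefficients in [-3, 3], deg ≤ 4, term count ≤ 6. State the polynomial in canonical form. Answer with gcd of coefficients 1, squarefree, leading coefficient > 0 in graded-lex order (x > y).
x*y^2 - 3*x^2 - 3*x + 3*y - 2

First, degree: no degree-2 curve has this shape, so deg p = 3.
Next, observable constraints: the curve avoids every integer x-axis point in the box.
Finally, solving for integer coefficients yields p as stated.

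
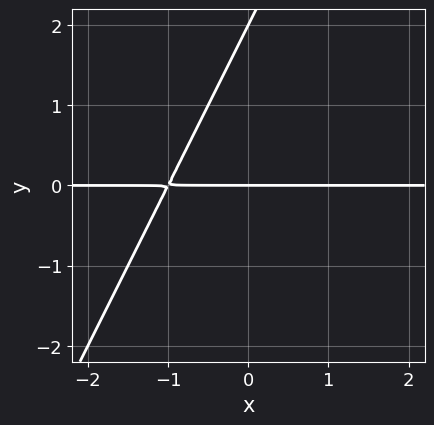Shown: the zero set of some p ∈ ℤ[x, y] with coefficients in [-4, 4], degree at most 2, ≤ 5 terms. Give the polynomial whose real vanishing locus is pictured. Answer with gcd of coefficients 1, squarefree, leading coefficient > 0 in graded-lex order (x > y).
2*x*y - y^2 + 2*y

deg p = 2. The shape is more complex than any degree-1 curve.
Reading off the gridlines: the y-axis gridline crossings are at y ∈ {0, 2}; every point of the x-axis in the box is on the curve.
Matching integer coefficients to the picture gives p.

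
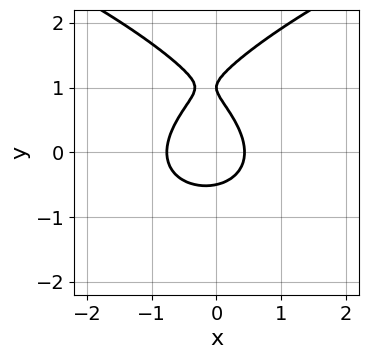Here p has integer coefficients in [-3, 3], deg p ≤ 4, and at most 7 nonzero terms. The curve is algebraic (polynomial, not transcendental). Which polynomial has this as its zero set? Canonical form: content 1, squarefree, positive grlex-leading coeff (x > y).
2*y^3 - 3*x^2 - 3*y^2 - x + 1

First, deg p = 3.
Next, against the integer gridlines: one y-axis crossing is at y = 1.
Finally, the integer polynomial consistent with all of this is the stated p.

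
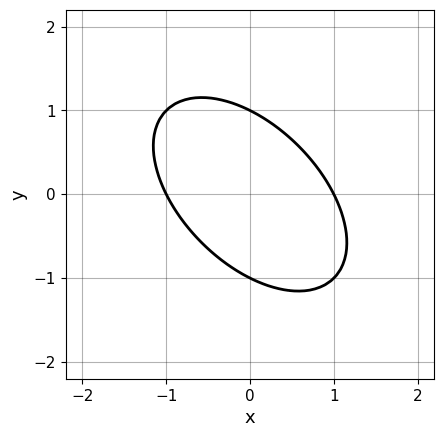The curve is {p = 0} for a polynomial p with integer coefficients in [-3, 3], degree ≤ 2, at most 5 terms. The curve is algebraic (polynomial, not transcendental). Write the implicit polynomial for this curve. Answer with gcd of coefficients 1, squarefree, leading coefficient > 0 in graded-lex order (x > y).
x^2 + x*y + y^2 - 1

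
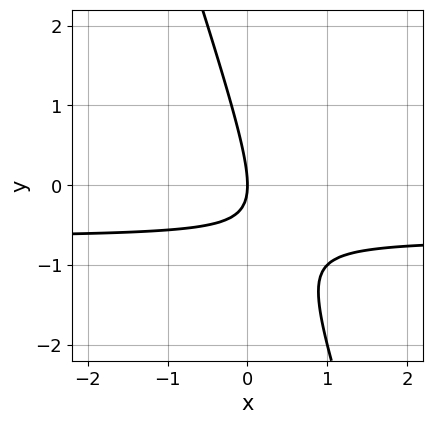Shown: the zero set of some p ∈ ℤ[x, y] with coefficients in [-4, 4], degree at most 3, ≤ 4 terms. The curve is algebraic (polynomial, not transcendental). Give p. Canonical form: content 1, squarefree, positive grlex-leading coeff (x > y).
3*x*y + y^2 + 2*x

Degree: a generic line meets the curve in up to 2 points, so deg p = 2.
Against the integer gridlines: it meets the y-axis at y = 0 (among the integer gridlines); one x-axis crossing is at x = 0.
Matching integer coefficients to the picture gives p.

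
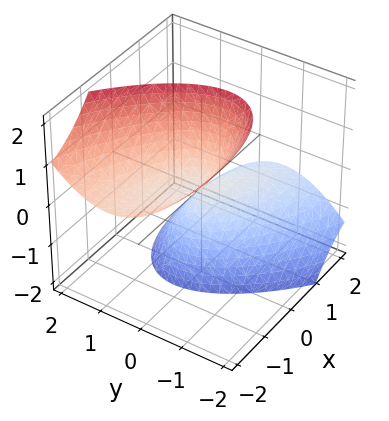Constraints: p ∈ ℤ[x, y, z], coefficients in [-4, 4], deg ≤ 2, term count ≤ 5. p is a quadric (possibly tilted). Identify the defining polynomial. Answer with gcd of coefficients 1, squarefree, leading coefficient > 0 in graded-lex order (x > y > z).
(a) The picture has 2 separate pieces. Treating them together as one polynomial.
(b) The degree is 2 — the shape is more complex than any degree-1 surface.
(c) From the axis intercepts and sections: it meets the x-axis at x = 0 (among the integer gridlines); one z-axis crossing is at z = 0.
(d) Solving for integer coefficients yields p as stated.

x^2 + 2*x*y + 3*x*z + 3*y^2 - z^2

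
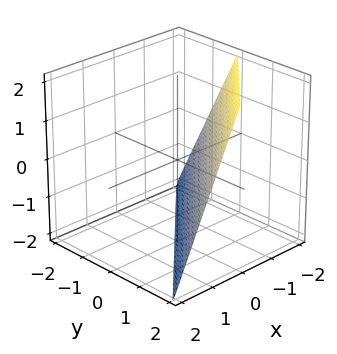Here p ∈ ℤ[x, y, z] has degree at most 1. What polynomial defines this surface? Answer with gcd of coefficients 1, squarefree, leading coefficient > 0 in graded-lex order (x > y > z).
1. The degree is 1 — every cross-section is a straight line — this is a plane.
2. Against the integer gridlines: one x-axis crossing is at x = -1; it crosses the y-axis at the gridline y = 1; one z-axis crossing is at z = -2.
3. These observations pin down the coefficients.

2*x - 2*y + z + 2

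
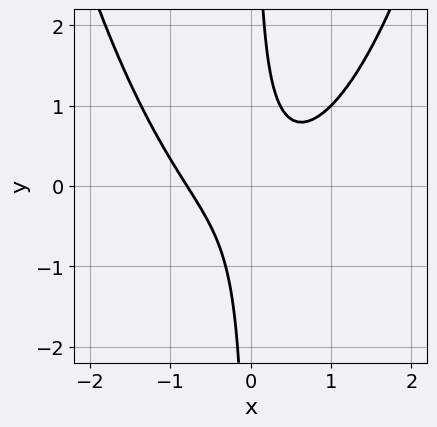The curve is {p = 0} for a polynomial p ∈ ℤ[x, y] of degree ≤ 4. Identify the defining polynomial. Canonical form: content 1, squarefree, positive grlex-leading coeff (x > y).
2*x^3 - 3*x*y + 1

1. The degree is 3 — the shape is more complex than any degree-2 curve.
2. From the axis intercepts and sections: it misses every integer gridline on the y-axis.
3. Matching integer coefficients to the picture gives p.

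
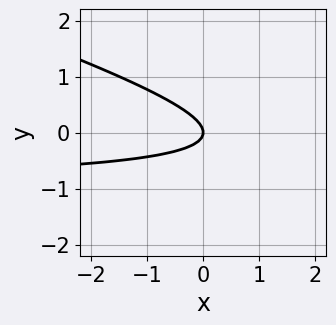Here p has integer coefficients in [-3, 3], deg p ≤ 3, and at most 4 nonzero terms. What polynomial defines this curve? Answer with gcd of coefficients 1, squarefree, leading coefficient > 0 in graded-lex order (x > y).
x*y + 3*y^2 + x

Degree: no degree-1 curve has this shape, so deg p = 2.
From the visible intercepts: it meets the x-axis at x = 0 (among the integer gridlines); it crosses the y-axis at the gridline y = 0.
Fitting integer coefficients to these (and the overall shape) gives p.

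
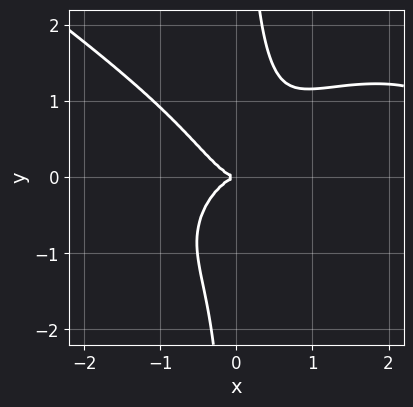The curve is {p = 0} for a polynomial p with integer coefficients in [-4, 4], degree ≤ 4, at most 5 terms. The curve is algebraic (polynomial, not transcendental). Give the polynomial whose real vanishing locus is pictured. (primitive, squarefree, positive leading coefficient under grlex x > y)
x^4 + 3*x*y^3 - 3*x^3 - 2*y^2

1. Degree: the shape is more complex than any degree-3 curve, so deg p = 4.
2. Against the integer gridlines: one x-axis crossing is at x = 0; one y-axis crossing is at y = 0.
3. These observations pin down the coefficients.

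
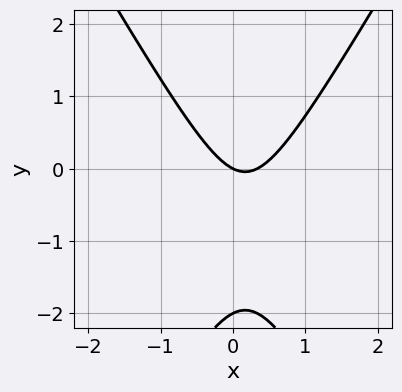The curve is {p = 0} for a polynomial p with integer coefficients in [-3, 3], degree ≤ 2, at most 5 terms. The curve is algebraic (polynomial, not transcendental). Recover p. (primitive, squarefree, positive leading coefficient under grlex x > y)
First, deg p = 2. No degree-1 curve has this shape.
Next, from the axis intercepts and sections: among the integer gridlines, it crosses the y-axis at y ∈ {-2, 0}; one x-axis crossing is at x = 0.
Finally, fitting integer coefficients to these (and the overall shape) gives p.

3*x^2 - y^2 - x - 2*y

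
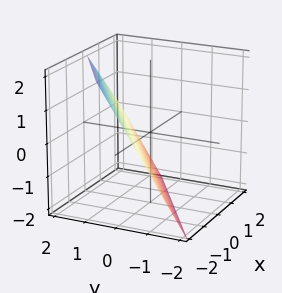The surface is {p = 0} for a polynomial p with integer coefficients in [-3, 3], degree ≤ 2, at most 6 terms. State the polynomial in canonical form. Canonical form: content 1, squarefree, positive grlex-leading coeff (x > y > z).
2*x - 3*y + 2*z + 2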